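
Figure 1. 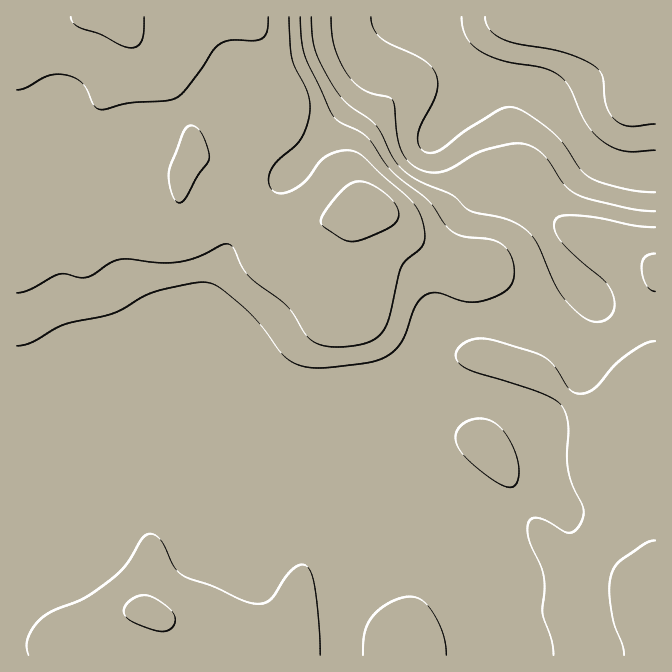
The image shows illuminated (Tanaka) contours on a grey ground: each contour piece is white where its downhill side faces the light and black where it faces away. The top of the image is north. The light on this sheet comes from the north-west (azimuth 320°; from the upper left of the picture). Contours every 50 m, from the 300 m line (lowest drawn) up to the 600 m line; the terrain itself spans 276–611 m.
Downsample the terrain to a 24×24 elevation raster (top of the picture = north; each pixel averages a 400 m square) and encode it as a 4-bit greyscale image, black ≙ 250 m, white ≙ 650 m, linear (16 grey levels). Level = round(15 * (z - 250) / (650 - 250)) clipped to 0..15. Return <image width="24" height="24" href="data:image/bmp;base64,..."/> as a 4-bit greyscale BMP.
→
<image width="24" height="24" href="data:image/bmp;base64,Qk2WAQAAAAAAAHYAAAAoAAAAGAAAABgAAAABAAQAAAAAACABAAATCwAAEwsAABAAAAAAAAAAAAAAABEREQAiIiIAMzMzAERERABVVVUAZmZmAHd3dwCIiIgAmZmZAKqqqgC7u7sAzMzMAN3d3QDu7u4A////AIiImZmZl3iYdneJmniJmpmIh3iIZneJmnd4mYh3h3d3ZneJqnd3iHd3d3d3ZneImnd3d3d3d3d3ZniImXd3d3d3d3d3d3d4iXd3d3d3d3d3d4d4iXd3d3d3d3d3eId4iHd3d3d3d3d3eHd4iHd3d3d3d3d3d3eIiHd3d3d3d3d3d4h3iHd3d3d3iZh3eId3eIh3d3d4mrqHd3dmZ5mYh3eJqrqYiHdlZ6qpmZiaq7qYiIZWZ6qqqqqqu7upiHZmd6qqq7qqu8y4ZlVlVKqqu7upmruWVVVDIqqqu7u6malTRFQyEaqqq7u7qYYyIzMiM6q7u7u7qGUyEiITRLu8zLu7p0MyEREjRMzN3cu7lTMiEiM0RN3d3czLhDIRE0VVRA=="/>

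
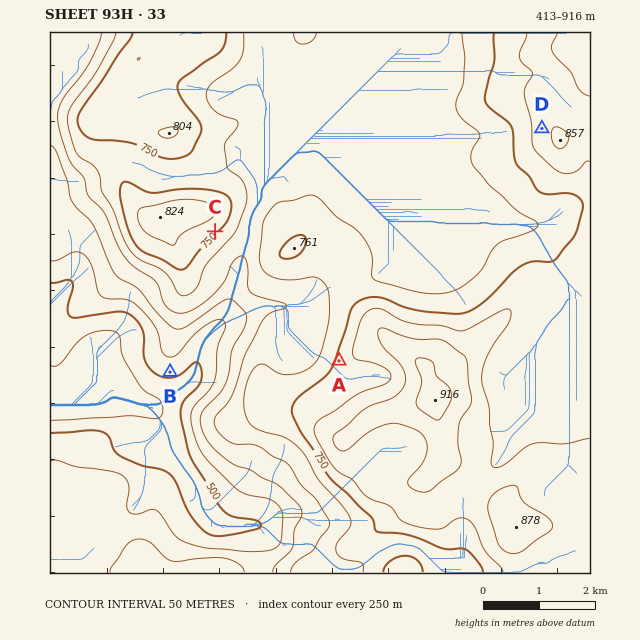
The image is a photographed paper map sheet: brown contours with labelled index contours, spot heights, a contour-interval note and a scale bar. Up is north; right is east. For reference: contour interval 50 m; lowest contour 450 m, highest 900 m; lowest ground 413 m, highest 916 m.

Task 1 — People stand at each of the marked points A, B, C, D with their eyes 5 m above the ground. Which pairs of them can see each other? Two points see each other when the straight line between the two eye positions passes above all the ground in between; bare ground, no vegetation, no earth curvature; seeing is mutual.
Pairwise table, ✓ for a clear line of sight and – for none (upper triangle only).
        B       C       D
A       –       ✓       –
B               –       –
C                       ✓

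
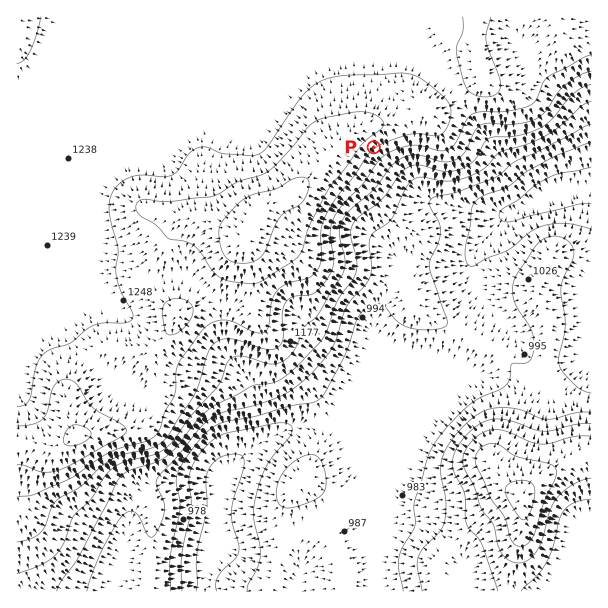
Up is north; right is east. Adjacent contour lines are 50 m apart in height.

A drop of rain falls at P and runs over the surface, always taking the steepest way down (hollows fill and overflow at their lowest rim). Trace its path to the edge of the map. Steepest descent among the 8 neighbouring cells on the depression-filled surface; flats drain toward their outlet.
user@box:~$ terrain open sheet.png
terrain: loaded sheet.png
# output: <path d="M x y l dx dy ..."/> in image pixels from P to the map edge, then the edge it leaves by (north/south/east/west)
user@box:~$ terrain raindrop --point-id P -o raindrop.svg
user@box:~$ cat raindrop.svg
<path d="M374 147l52 53 6 1 2 2 3 0 1 1 5 0 1 2 29 0 1 1 6 0 2 2 4 0 2 1 3 0 1 2 6 0 2 1 12 0 18-9 22 0 17-7 12-9 10 0"/>
exit: east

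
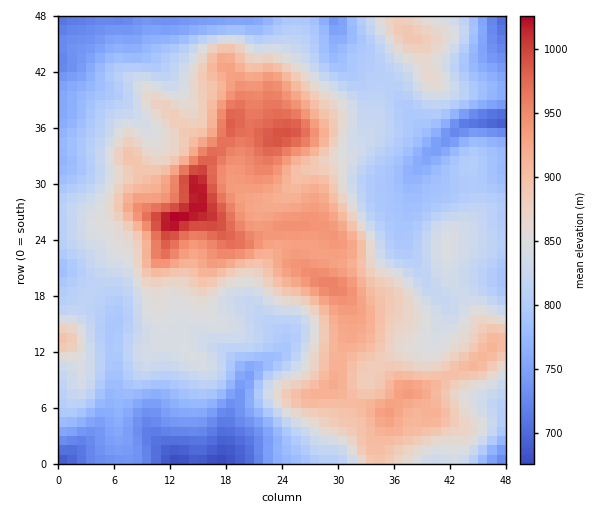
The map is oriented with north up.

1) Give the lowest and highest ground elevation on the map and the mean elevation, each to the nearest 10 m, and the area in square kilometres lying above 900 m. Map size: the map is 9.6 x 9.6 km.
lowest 670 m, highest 1030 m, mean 840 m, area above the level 21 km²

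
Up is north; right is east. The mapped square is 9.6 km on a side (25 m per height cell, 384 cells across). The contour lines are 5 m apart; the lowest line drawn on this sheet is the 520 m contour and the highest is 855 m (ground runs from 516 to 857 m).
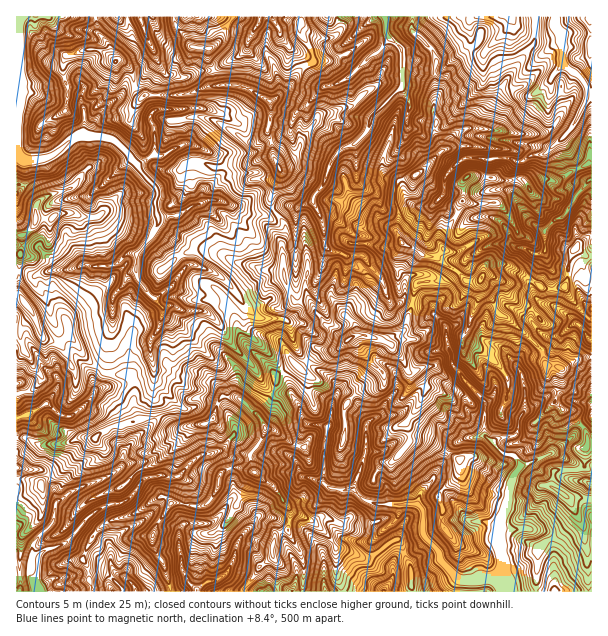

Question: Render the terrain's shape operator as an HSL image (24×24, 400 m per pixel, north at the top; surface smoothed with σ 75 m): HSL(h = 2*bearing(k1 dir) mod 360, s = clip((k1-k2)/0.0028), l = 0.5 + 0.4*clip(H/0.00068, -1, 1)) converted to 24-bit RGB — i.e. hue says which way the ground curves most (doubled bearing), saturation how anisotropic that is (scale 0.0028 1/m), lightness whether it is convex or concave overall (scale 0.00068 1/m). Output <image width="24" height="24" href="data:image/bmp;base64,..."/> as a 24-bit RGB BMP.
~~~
<image width="24" height="24" href="data:image/bmp;base64,Qk32BgAAAAAAADYAAAAoAAAAGAAAABgAAAABABgAAAAAAMAGAAATCwAAEwsAAAAAAAAAAAAAqU55k0ZiYZxIx359cCKHbIBGwvmaMAUkB1Ic6J+pnmZSUbNZOyiSp7yPk2ZlL1Bs3OfLWVOEbk5EhYNdaF51sa2KU09rpKZ/cZVHILN/7bDijFdvgUZ+oM5gBAOWyJWVisaWHXh44MG5XX25UC5/o8Obd4yyjVyzoNqXMBEwu82Yc6WsXlV3tK+aX1x5oauM0ZSIFjHgAEch9tLnMIWy+e3SFgkth75M0JmWE0I+wKd7xZRfZUifsJ5wUKV+NbusuDpzwzfKgsGLcVFhX22Ee35Rkmh0pbSQoZuGFWN1+9DjADgFAJMg6W7M6cf3tqvwL7Ncp1qJR00n1PfeTLrLj5nPmBUvT0AOcBwZ0d6HajRCYKd1SVJvpGltc450iLSaiYWtvWGiLm0aCrwy/rP7AT4FaksZTixF8rbBpzac0vnhJkkTLwsEY1EMzwv62Y29QoBxIohe0b+ulIdrKkVTr6zQkcXGi3dKfHBKhIpkl3eNx6SvHV9X16DUtr55HVc0lX8vsuu2vH08Tg5FAIrn9unVAyAw68G8uZWwL3WBxN/nwMHecSZ9PGQgiW0wzKadi4/WoY3SrKbZ07DNY1GZUIBzxqfJyZvTSbGKT1k0883TZMvbcQCd+/LQBAcv5N28v66SpZVkGigOMgkHFJNF6r27MG5ceNV1FSwHhmIMJUAJqIRdooKPaomgVIlNijSF1nKXhNLBusNleytm4chzBf1WXhdRLW4buppzk258l77NCRdm+vDRBhB57OTLH1eh5KG8GEls8OTQI11Pkp5yYHJ/dGyGZm+Rh8SyurZykEZZeEN2yLGTI2BkrnmmQY3Mtrp2hLiAdBCqdAAS5fezNwhhzdN7Kzlgmr+VXzh8o8SObYuhipqFW0+Gd5mJfKeImYhOj0FjXWCmhY68nUt4k15cYpxomz1Gf9WUr++rPAA9ftfRphZOR86kxtbdm4HWto55iKy3i6aJYmN3mYh9MIiEqoedhmpog6BdZW+ldoayWkqsjE6m3LHfoazVtbnbyoetCxpn/tefTzNhi1R7c92XLGgnpGwgn8mbZliIoYWDXJOPnXOxja/RUR4vlYZOjI1fcIRkgGpGbD84X7aflrh4cYZWNjVe0rKIWgpSUOQwOE+zmNCjT6mgqkBzndg1wrWAd4+XhneXyI2mLNZnMAMSIZt5u63Ge5aecFhqh2NqgraYQXKnesV5u7CjYxlPwqVuPEOGtXKVxcuec7agZkekkYHQz6+StrpycYNNWGQqX2gZiTIbjoPco23XZos8kltYhpqnfHymVrCuK7aizapdXiEot3RAiH9QYa+aQLeR69fknbTUVobCkhpgvK6NvqSAnJttimybsqS8tpFoBy0kxJCmo5q6hZiaeHRpfY9eVp61Iym33UNaLyyppNGRtd/am3/ImVS1m943QhYHALRHKlnS4MXIzF6dlYW4hpm3oI6xuMGvKDFkOWgeuqVfqXqwimWEgadqSbdrWQ9om7RYaGysteSgf5hfZjm0rGRCgGo0kvJxOQMKADMa9enEZrPJ0ZTMp5xELo956NXXLRlU0n+IIXYmbnUlhJJYsYpcpqxABCkv1s+eQER/0HxbvXpSAjEv9NrKSoatmyNq1/TrvoTgAjIdH2A5bStv8drogazcRYAhVw5t1uHxoZS7d3+mm3eozHW9xuDSJ198a+mFQCpthdSw8cno8yfvAMZShW38P4n/532oy23O2VSypyhQHU8VHmEYwmMqLQYZCdUSNlgLdkkdfGdOVYCGotuPr2KNtmp7BywJEzhC6NaEMaaa9bvSgjD9Yq0As6kHPE0UGDcbxJmFOUbT9dbrHYqXjyxy2PPlAiZd8djzf5PMg6etRkxp5NedKVxY1JvI07TYBS4t+vHRCwUur9p2s1abm3O9oKTNk4u+x3HFLqVXNGJXhFE33gWLg7FgY7VRxmPqK6P/5SSugn85P5Oy0/jpVlyxKIdcwYLT873iADYPPBJa8ezaPG1gkmFnmHljam1LmmNsalKmXzFlmcqCmSN2p7OMe8WKS4t9UC8kW3Qka+nbh6TUbUsywW2FojpfCzYLKptL7rDhHCxEzdqTlGqNU09opISBpn2hU4p8fEhZOV+dxN3jyqjkm8zTs8TYLBNCqVSO2ejvpctzG05LuMiXcztesL+NsFbMHr3cplcXTRkywea4c1B3VnxudXaMpYF4XVZ9r4mJSoNySVIlcFYbt9dzsn5LIg9Bm+CSVYFTy5iaNoimVCay05/QYquj0Ze0PNGWLhBJ2fXWdFtIaVlxo49wU1ZosamFVkpsmKl9"/>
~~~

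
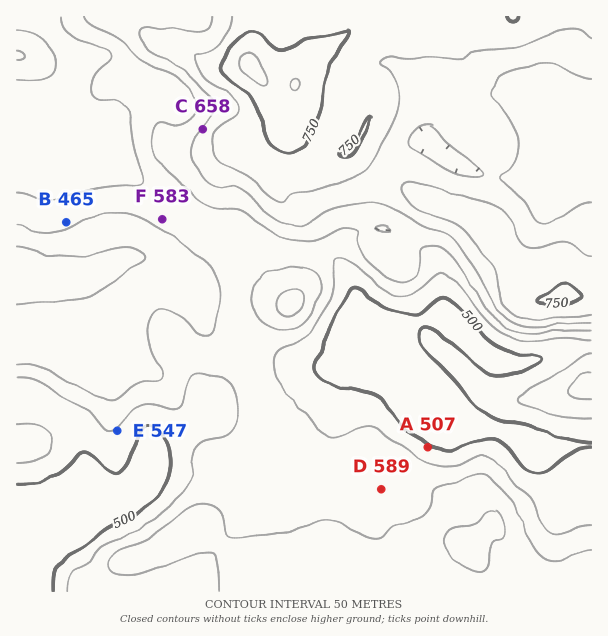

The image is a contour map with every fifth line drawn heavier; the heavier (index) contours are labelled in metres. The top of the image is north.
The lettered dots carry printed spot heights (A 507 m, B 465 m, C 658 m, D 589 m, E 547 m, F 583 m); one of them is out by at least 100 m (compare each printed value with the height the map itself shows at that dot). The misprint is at B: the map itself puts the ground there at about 590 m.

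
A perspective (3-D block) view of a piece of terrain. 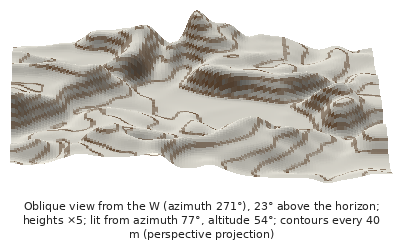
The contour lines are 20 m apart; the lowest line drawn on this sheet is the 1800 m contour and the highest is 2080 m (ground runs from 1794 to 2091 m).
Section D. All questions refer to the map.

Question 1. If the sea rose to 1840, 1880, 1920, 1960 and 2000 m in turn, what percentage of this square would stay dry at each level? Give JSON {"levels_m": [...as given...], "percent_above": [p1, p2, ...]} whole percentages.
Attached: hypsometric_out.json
{"levels_m": [1840, 1880, 1920, 1960, 2000], "percent_above": [86, 63, 38, 21, 9]}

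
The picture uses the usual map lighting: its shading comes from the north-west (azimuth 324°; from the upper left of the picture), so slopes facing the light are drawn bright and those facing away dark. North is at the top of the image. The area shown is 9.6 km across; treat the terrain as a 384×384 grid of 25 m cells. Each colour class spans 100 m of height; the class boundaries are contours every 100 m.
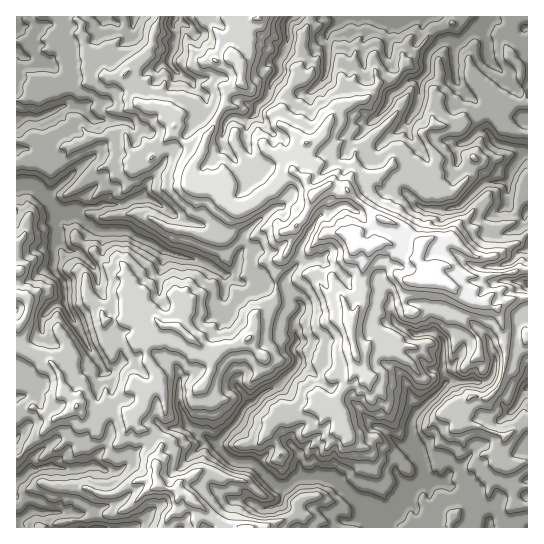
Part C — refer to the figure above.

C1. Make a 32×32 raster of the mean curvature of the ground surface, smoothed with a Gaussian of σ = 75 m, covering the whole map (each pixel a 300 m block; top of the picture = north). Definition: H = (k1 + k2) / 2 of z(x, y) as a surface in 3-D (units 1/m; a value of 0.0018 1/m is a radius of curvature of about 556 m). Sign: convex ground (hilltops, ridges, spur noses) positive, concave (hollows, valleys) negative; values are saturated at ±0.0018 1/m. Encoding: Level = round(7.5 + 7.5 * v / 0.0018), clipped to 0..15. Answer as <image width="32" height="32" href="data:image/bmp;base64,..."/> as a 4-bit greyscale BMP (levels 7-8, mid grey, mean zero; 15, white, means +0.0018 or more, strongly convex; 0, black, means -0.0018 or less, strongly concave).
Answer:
<image width="32" height="32" href="data:image/bmp;base64,Qk12AgAAAAAAAHYAAAAoAAAAIAAAACAAAAABAAQAAAAAAAACAAATCwAAEwsAABAAAAAAAAAAAAAAABEREQAiIiIAMzMzAERERABVVVUAZmZmAHd3dwCIiIgAmZmZAKqqqgC7u7sAzMzMAN3d3QDu7u4A////AEq6iJJeSd39yrdXZqqbk5WURFZ/As9RAw+atHdZiXd7r/78yPziS/sFpieYRmV4eBMAICbjf+lwwjJJo8SFiLjmioiTyjYwFPKJmbhziGqojDeWt3zDDP5TeezDRYpF5EjGl3xWBaBtp5b0ChyrqF+4b4mLbwzKCuqssL4w/nk2Zbp2a5wul2AoxYfKGQnt0XW2gWqbCKGsA2p8xj8zAPd7qXVGk3i1X/CmjkbXCPbHxG0OW3etnOaAdZqMrwuR2vHyTGebtVTHgKjHcwAqY9iwcKt5w7dVypNZunH6hIqy/HPznFfqZ2eSWqpyc13bzZU18qpZqXNmaNsrN//JmHD3HwrqlSAXieFSmiRZqDYrxSTn1wFZqDSEwJ3qfFrI4+gvMAB/2okZ/w/6SMq/VVfJQ2/v8jV9sExggfxjBbNnpGlhMAWZt5xC9V1FBrUfHhJJuJlK+Jlnpa/0ZYubcR3M0WmedLeHhXyDaIqnkstHVpxUiNNsVVyYdjo8lbP5cruZutQ7a21LPLtl0z1XAJwRa0MjboPABfdOgw8Ly8iWqzE2ntuHe1DHac2T07ZJinrKmWhnc5vyigWX0lTRmniYV5vKNTlHtw/gxcmw4OYrJ3iYXOC8zcYLkrbT8dPQyYmYmJHyoIenO4KItcsihNdXerST8zuavxT2RURWv1SX"/>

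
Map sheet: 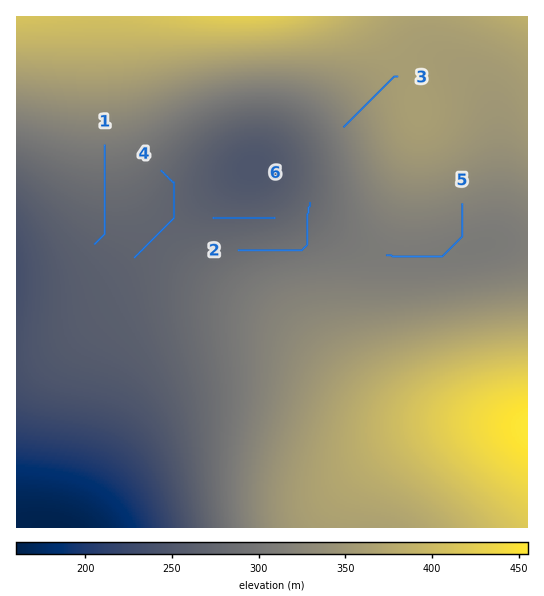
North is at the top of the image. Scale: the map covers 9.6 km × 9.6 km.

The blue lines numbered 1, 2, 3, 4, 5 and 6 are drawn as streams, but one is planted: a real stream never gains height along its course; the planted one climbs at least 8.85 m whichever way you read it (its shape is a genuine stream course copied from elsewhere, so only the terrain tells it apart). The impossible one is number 2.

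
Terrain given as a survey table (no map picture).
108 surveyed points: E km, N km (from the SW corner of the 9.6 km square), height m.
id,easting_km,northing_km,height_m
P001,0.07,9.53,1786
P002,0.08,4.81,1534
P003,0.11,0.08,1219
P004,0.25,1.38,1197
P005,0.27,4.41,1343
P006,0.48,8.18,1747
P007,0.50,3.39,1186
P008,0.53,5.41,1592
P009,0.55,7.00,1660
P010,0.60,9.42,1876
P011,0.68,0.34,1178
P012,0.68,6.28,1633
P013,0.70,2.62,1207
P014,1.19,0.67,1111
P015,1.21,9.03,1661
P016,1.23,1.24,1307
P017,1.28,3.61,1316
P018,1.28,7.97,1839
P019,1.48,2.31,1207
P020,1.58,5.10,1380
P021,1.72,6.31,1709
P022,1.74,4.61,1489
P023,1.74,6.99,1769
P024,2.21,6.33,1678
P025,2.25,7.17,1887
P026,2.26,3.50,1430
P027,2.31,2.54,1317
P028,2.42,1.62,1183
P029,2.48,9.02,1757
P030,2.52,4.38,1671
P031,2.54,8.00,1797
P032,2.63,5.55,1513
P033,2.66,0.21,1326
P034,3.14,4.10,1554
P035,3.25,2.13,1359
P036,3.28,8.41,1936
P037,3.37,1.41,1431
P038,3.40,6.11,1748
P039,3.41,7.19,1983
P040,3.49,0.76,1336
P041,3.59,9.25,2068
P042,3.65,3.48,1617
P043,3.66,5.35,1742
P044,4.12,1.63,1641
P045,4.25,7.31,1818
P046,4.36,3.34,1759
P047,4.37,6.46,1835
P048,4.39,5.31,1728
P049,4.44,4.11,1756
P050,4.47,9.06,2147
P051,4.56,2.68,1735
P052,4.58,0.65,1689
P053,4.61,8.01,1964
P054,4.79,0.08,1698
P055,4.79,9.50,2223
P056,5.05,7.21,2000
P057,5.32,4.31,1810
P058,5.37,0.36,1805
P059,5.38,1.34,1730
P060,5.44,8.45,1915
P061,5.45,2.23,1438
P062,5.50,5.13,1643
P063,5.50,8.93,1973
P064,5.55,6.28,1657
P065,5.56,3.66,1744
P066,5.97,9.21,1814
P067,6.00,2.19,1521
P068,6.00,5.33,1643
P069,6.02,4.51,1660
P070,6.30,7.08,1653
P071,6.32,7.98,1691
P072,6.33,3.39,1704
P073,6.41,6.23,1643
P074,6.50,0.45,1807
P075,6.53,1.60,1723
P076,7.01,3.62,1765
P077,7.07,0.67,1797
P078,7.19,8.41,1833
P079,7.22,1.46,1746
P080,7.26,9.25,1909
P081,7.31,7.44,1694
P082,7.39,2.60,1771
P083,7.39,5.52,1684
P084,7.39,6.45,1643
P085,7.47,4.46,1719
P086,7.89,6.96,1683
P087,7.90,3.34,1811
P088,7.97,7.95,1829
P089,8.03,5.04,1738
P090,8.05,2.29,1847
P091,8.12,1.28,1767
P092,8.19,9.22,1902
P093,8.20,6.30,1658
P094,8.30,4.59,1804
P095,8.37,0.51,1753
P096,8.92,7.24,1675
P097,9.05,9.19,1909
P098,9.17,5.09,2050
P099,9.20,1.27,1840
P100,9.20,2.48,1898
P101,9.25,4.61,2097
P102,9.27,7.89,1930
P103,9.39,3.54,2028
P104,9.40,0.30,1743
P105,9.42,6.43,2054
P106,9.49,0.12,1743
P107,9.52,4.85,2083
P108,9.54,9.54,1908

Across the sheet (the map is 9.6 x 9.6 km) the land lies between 1080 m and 2220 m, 1690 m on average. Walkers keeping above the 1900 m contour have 13.1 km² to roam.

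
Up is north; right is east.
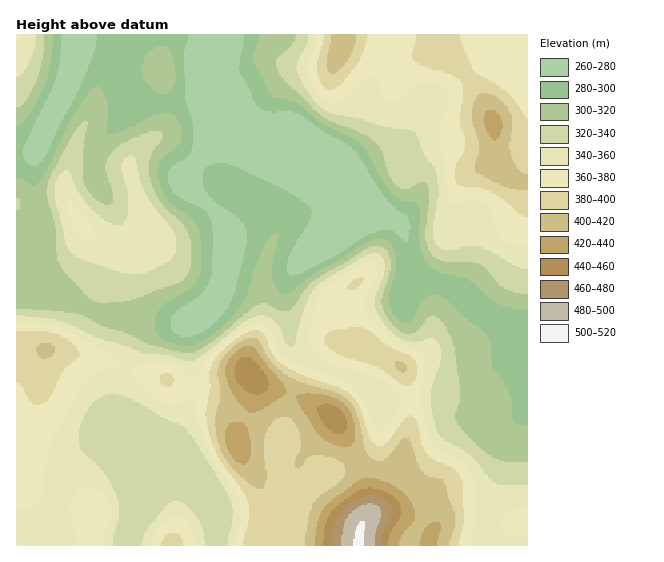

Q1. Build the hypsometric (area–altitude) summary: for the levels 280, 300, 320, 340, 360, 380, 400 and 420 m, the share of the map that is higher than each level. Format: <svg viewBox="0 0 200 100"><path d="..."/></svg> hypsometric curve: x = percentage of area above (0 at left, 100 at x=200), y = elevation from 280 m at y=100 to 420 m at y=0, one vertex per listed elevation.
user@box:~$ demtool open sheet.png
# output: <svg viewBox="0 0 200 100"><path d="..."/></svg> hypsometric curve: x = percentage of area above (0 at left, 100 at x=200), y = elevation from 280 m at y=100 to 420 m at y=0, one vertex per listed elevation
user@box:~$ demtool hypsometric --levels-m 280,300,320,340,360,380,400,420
<svg viewBox="0 0 200 100"><path d="M177 100l-25-14-25-15-30-14-31-14-26-14-19-15-12-14"/></svg>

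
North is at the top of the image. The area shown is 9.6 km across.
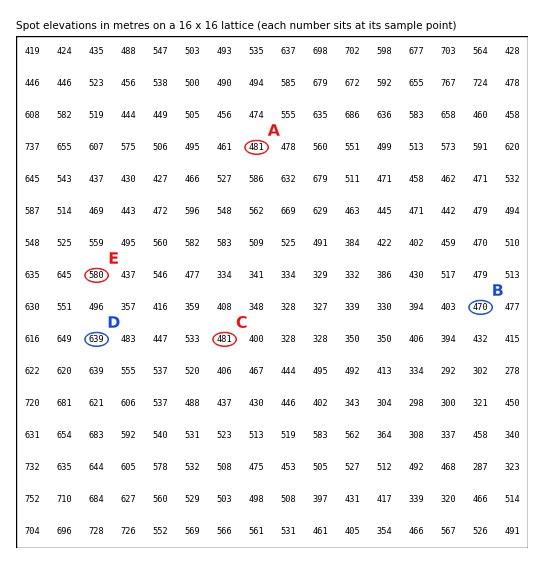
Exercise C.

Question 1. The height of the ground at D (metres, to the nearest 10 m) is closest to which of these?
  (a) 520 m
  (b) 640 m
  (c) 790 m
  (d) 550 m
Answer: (b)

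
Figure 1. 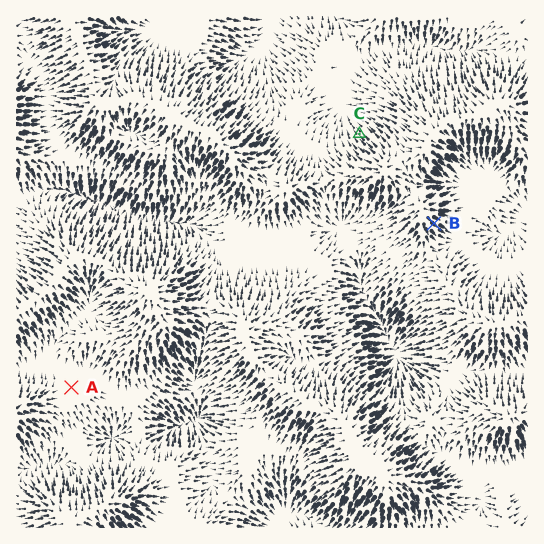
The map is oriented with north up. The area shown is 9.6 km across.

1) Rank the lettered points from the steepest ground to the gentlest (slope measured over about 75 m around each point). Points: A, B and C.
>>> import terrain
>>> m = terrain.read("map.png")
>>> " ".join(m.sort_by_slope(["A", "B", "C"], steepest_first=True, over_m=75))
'B C A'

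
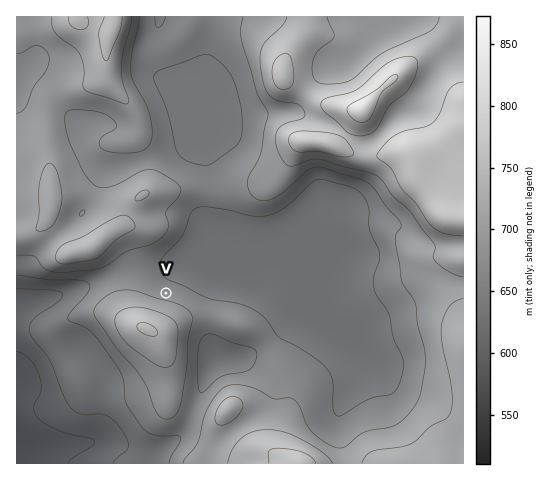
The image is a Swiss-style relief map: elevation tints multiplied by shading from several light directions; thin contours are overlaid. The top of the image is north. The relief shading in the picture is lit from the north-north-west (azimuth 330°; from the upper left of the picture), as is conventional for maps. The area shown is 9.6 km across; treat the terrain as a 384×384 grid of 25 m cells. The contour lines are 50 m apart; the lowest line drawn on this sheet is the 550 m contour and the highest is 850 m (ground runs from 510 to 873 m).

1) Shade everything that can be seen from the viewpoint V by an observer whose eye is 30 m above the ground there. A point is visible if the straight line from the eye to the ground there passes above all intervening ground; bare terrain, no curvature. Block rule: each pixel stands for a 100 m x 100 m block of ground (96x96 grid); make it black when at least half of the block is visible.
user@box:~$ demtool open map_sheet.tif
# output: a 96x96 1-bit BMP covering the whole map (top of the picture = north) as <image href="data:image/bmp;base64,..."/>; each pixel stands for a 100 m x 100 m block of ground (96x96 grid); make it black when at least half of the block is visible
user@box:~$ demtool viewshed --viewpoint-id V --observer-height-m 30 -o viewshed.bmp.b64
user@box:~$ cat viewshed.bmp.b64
<image width="96" height="96" href="data:image/bmp;base64,Qk2+BAAAAAAAAD4AAAAoAAAAYAAAAGAAAAABAAEAAAAAAIAEAAATCwAAEwsAAAIAAAAAAAAA////AAAAAAAAAAAAAAAA+Af//+AAAAAAAAAA/////+AAAAAAAAAB/////+AAAAAAAAAB/+P//+AAAAAAAAAB/4H//+AAAAAAAAAB/wD//+AAAAAAAAAA/AD//+AAAAAAAAAAeAB///EAAAAAAAAAcAB///8AAAAAAAAAcAA///8AAAAAAAAAcAA///8AAAAAAAAAcAAf//8AAAAAAAAA8AAf//8AAAAAAAAA8AAAH/8AAAAAAAAB8AAAD/8AAAAAAAAB8AAAD/8AAAAAAAAD8AAAD/8AAAAAAAAD8AAAD/8AAAAAAAAH+AAAD/8AAAAAAAAH/AAAH/8AAAAAAAAH/AAAP/8AAAAAAAAH8AAAf/8AAAAAAAAPwAAA//8AAAAAAAAEAAAD//8AAAAAAAAAAAAP//8AAAAAAAAAAAA///8AAAAAAAAAAAD///8AAAAAAAAAAAP///8AAAAAAAYAAB////8AAAAAAB8AAH////8AAAAHwD8AA/////8AAAAf4H+AH/////8AAAB/+f+A//////8AAAB////f//////8AAAD///////////8AAAD///////////8AAAH///////////8AAAH///////////8AAAH///////////8AAAP///////////8B//////////////8A//////////////8Af/////////////8AP/////////////8AH/////////////8AAf////////////8AAH////////////8AAD////////////8AAB////////////8AAA////////////8AAAP///////////8AAAAAf/////////0AAAAAP/////////AAAAAAP////////+AAAAAAf////////+AAAAAf/////////8AAAAA//////////4AAAAAf////4////wAAAAAD////4f///wAAAAAAAB//4P///gAAAAAAAB//8P///AAAAAAAAA//8P///AAAAAAAAA//+P//+AAAAAAAAAA/////+AAAAAAAAAAf////+AAAAAAAAAAf////+AAAAAAAAAAf//4H8AAAAAAAAAAf//gD4AAAAAAAAAAf/+AB4AAAAAAAAAAf+AAAAAAAAAAAAAO/4AAAAAAAAAAAAAP/gAAAAAAAAAAAAAf+AAAgAAAAAAAAAAf+AADgAAAAAAAAAAf+AAHgAAAAAAAAAAf/AAHAAAAAAAAAAAf/wAAAAAAAAAAAAAf/8AAAAAAAAAAAAAf/+AAAAAAAAAAAAAf//AAAAAAAAAAAAAf/8AAAAAAAAAAAAAf/wAAAAAAAAAAAAAf/gAAAAAAAAAAAAA//gAAAAAAAAAAAAA//AAAAAAAAAAAAAA/+AAAAAAAAAAAAAA/+AAAAAAAAAAAAAA/8AAAAAAAAAAAAAA/4AAAAAAAAAAAAAB/wAAAAAAAAAAAAAB/wAAAAAAAAAAAAAB/gAAAAAAAAAAAAAB/AAAAAAAAAAAAAAB/AAAAAAAAAAAAAAB+AAAAAAAAAAAAAAB/AAAAAAAA="/>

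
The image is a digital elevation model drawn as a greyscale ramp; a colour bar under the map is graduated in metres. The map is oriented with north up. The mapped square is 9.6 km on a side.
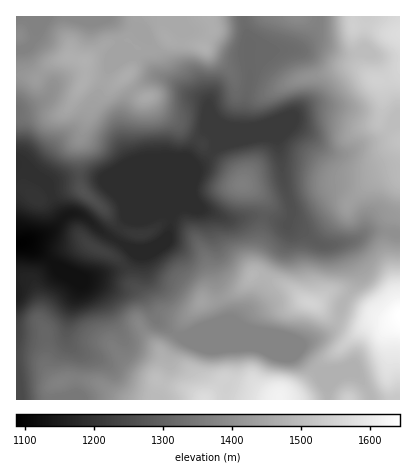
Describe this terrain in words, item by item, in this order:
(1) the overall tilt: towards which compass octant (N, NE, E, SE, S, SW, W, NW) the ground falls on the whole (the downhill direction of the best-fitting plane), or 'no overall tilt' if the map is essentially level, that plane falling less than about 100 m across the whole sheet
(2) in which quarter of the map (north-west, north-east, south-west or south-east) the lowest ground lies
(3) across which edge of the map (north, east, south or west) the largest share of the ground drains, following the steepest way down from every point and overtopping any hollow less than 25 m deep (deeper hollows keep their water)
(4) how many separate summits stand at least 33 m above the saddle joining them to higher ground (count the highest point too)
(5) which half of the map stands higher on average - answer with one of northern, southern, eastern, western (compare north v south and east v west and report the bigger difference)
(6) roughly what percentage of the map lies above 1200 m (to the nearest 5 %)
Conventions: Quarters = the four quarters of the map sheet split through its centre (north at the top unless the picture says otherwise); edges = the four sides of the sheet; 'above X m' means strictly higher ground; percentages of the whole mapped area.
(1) On the whole the ground falls towards the west.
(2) The lowest point lies in the south-west quarter of the map.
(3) The largest share of the runoff leaves by the western edge.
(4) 7 summits rise at least 33 m above their surroundings.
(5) Taken as a whole, the eastern half is higher than the western.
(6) Roughly 90 % of the ground is higher than 1200 m.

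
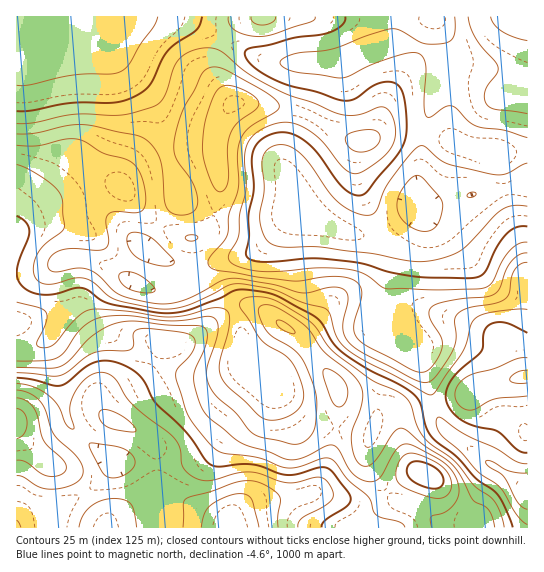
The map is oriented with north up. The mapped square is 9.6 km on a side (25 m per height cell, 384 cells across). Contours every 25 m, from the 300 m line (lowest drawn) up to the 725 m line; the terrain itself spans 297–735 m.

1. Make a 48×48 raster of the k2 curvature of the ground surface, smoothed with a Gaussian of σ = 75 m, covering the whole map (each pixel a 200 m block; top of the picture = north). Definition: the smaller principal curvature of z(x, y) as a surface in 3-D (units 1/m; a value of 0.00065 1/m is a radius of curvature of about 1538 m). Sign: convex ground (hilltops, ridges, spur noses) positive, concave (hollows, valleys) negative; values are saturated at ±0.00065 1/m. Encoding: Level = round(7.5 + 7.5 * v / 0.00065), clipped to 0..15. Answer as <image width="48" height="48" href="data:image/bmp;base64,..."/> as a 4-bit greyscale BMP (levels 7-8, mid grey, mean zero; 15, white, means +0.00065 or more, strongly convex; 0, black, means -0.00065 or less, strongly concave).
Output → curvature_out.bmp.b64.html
<image width="48" height="48" href="data:image/bmp;base64,Qk32BAAAAAAAAHYAAAAoAAAAMAAAADAAAAABAAQAAAAAAIAEAAATCwAAEwsAABAAAAAAAAAAAAAAABEREQAiIiIAMzMzAERERABVVVUAZmZmAHd3dwCIiIgAmZmZAKqqqgC7u7sAzMzMAN3d3QDu7u4A////AIdlZ4iIh2dmaIiIh2VDIjVneJdlVVeIQoZlZomYdmdmaJmYd2ZndlVmZlM0VUiYQVRERFeIZnd2ZoiYd3Z4mHdmZCI1ZTeoMURWVDRnZ4h3ZWiJmHZoqXZURDV4hTaFEUaJh1VWd4h3ZEaJqGVoqnUzRWm7pkQwAkeZmHZWZVZmZUVoh1RXiGQ0Vpu8piAAJVaImGRFVWZ3dlVWZUQ0VlQ0V4iIUQAUenZndTNFZniIh1VVVVVDRVVERmVCAANmi4ZVUzV3d4iIhlZlVmZlVVZUVVQgAEd2iZhlM2iYh3d3ZWh3ZmdmZWZVVlUwBHdmeLp0NYiIh2VmZniHZmZmZndVZ3cwOIZVZrlkNoh3ZlVndmeHZmZVaIhVeJggWpdlRKhkN5h3ZmeIdmd2ZmVVaJhVeZYBe6hmdpdkR5mYd3h2ZmZmZmVGeJhmeHMDiqhniHZkR5mYdnZVVVVmZmRXiJhmdjIkeId3ihJERniHZVVmZVRWZURmd3dlQyM0ZmVVeBEkVVVUNGeJmGRFVEVmZVQzM0VURWVURVVDV3ZUV4mZmHU0RXd3ZDIzRVZlRWd2VohjNph3eIh3d4UyWJiZdDRFZmZnZXmpd4h1M2iIiHZVZ4UjaZiGNFZFd3d3dniZh4h2ZURFZSETV3Q1eZhCNndVZ3d3d3d2VnZmeHUxAAAAA1WIipQjaJhlZ3d3d3ZDNFRFeqhRACRUETeYd0I2iZh1Z3d3ZmQjZ1QjV3UiRniHZCNVMjRniJh2Z3dmVUQ2q2UyIiE2d3dlZTEAE1Z3d3dmZlVmZlVFm3ZUIiRmZmRFVUIRNFVmZURERWZnd2ZUZ4dmZniHVEV5mIdkRVVVRERFZ3d3d3dlVoh2d4mFRWZ4iJmWVWZlVVVWd3dmd3d3Zoh3d3dUV2Znd3d2VWd3ZlVmZmZnd3d3d3d3d3ZVd2VVVVZlRWd3ZlZmZmZnd2d4iHd3iHZniHZVVmd3RGd3ZWd3ZWZ3dmZmd3iIh2Z4mHZVV4iYRGd2VniHZVZ3ZlRERIiHdmZ4mHZVZ4mXRFdlVoh3ZVVndlVUQ4h3Z3d4iHZVZ4iHRFZlV4d3dkRndneIdYdneHd4h3VWd4d1NFVVZ4h3h0NXh3iZhnd3iId3d3VXiHdkRFVWd4mZmFNYmHeJhnd4iId3d3ZniHdkRVVmd4iZqWNYmHeId3d4iId3d3ZniHdlZlVnd3eIiGRHh3Z4d2Zmd4d3d3Znh3d3d2Vnd2Znd3RGd2Zmd2ZmZmZmd3Z3d4iZh2Z4h2Vnd3VWd3ZWZmZlVVVVZmZ3d4mZh2Z3dlZ4iHZWd3ZmZmZmZmZmZmZ3dniIhlVVVWZ4h3dmd3d3d3d3d3d3ZmeId3d2QzNFVmZmd3d3d3d3d3d3d3d3dleJiHdTEjRVZmZmZnd3d4h3d3d3d3d3dlZ5mHUxEzRFVWZmZmZmd3d3d3d3d3d3d2VmdlMjVVVVVVVmZmZmd3dmZnd3d3d3d3ZlVVVXmYdnh3Znd2d4d2Zmd3d3d3eHd3d2Z3d4qod4iHd3dniZl2Vndw=="/>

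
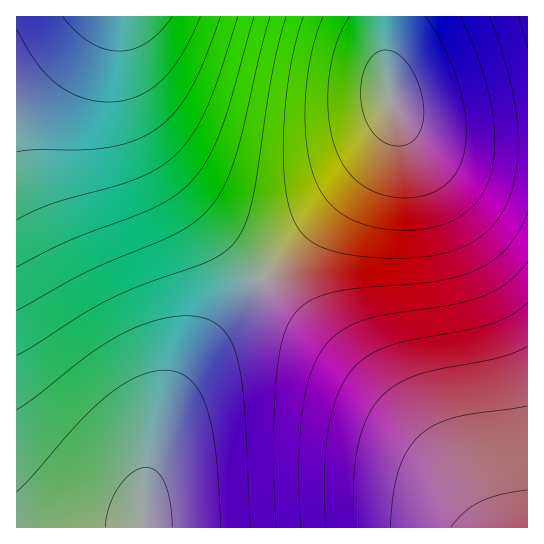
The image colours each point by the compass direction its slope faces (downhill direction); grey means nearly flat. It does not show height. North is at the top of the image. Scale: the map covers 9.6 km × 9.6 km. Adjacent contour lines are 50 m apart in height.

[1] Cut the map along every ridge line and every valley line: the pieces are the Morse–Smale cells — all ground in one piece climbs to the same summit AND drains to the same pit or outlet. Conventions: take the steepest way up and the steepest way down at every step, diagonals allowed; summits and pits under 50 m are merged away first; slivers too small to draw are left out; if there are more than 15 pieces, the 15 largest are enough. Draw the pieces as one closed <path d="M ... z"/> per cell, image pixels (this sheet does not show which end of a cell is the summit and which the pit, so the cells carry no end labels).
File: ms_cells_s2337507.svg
<path d="M121 16l-105 1 1 511 124-1 2-24 6-37 20-63 14-26 18-28 63-71-57-56-22-24-21-28-20-33-11-26-9-34z"/><path d="M527 16l-405 0 1 51 4 23 10 32 27 48 43 52 51 51 7 4 66-67 40-45 13-20 7-15 2-13 0-12 4 9 9 9 24 12 39 6 58 0z"/><path d="M393 105l0 12-2 13-7 15-13 20-40 45-67 68 78 74 74 77 40 49 31 50 40 0 1-386-59-1-39-6-24-12-9-9z"/><path d="M265 279l-28 27-36 43-18 28-14 26-20 63-6 37-2 24 345 1 1-2-24-39-47-58-74-77z"/>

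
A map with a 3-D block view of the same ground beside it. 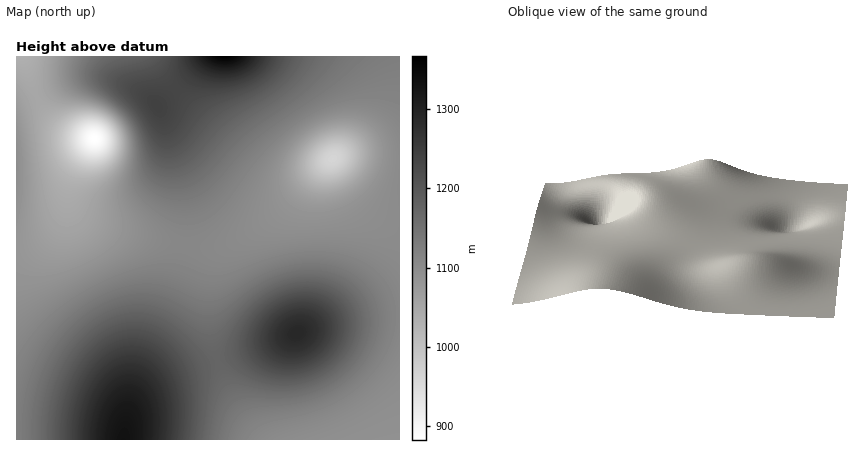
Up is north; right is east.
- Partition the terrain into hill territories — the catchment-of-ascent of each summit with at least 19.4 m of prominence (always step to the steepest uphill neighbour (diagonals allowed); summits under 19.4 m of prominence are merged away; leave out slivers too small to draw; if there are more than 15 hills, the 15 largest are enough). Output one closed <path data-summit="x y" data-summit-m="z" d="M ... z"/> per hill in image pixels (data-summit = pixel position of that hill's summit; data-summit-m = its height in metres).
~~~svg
<path data-summit="224 56" data-summit-m="1366" d="M400 56l-384 0 0 192 10 0 12-5 17-15 10-18 3-22 4-13-3 15 1 10 5 10 11 8 36 14 72 15 14 1 18-3 32-17 22-15 28-33 24-21 36 48 16 9 16 2z"/><path data-summit="124 440" data-summit-m="1331" d="M70 180l-5 30-10 18-17 15-22 7 0 190 248 0-19-24-12-18-12-26-10-38-2-16 2-48 5-14 16-12-14 3-24 0-48-9-44-12-16-8-11-8-6-16z"/><path data-summit="296 334" data-summit-m="1290" d="M332 159l-24 21-28 33-22 15-34 20-8 8-5 14-2 48 7 38 17 42 18 26 15 16 134 0 0-222-16-2-16-9z"/>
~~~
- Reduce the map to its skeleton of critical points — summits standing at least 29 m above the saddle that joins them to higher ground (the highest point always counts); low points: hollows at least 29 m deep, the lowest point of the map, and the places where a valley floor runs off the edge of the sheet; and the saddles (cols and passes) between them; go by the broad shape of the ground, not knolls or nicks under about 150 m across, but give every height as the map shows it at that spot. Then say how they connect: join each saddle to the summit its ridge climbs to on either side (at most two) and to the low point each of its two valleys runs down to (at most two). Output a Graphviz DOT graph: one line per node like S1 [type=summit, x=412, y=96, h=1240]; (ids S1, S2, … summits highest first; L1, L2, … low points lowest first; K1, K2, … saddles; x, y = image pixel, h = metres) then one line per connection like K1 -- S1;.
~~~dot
graph terrain {
  S1 [type=summit, x=224, y=56, h=1366];
  S2 [type=summit, x=124, y=438, h=1331];
  S3 [type=summit, x=298, y=334, h=1290];
  L1 [type=low, x=94, y=138, h=883];
  L2 [type=low, x=332, y=158, h=962];
  K1 [type=saddle, x=218, y=360, h=1175];
  K2 [type=saddle, x=184, y=246, h=1111];
  K1 -- S2;
  K1 -- S3;
  K1 -- L1;
  K1 -- L2;
  K2 -- S1;
  K2 -- S2;
  K2 -- L1;
  K2 -- L2;
}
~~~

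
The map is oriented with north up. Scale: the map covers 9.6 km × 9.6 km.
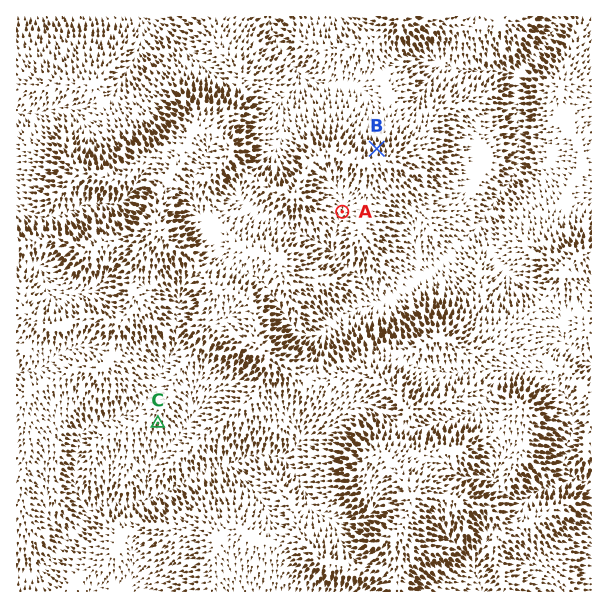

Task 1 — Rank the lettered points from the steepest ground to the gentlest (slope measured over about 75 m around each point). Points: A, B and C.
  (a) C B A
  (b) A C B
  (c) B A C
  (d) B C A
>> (d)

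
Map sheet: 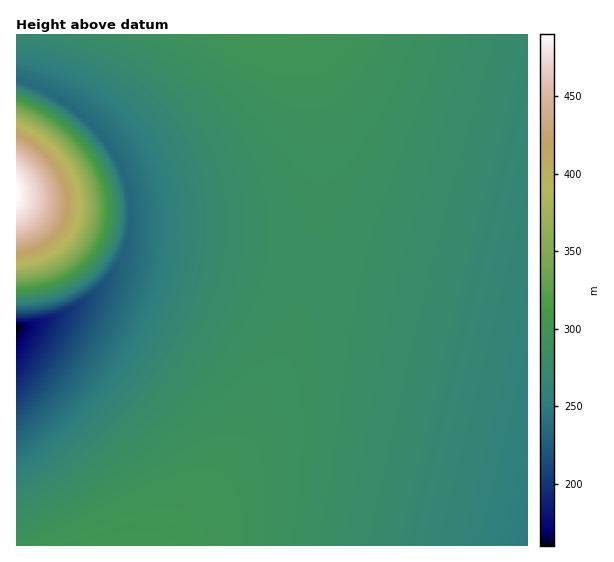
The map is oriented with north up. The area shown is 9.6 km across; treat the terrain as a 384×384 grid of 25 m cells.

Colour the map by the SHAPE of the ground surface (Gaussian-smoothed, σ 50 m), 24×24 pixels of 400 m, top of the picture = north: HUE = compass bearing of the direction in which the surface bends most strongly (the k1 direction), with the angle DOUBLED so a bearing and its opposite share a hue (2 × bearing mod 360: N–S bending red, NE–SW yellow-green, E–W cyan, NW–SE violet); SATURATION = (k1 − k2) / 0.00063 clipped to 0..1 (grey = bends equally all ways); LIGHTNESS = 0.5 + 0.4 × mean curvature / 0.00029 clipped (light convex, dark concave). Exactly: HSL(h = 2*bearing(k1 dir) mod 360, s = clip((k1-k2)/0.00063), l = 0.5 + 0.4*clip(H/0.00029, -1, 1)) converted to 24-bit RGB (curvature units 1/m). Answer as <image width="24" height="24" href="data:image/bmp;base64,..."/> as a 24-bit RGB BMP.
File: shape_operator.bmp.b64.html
<image width="24" height="24" href="data:image/bmp;base64,Qk32BgAAAAAAADYAAAAoAAAAGAAAABgAAAABABgAAAAAAMAGAAATCwAAEwsAAAAAAAAAAAAAhn6EhX6DhX6ChH+ChH+Bg3+Bg3+Bgn+Agn+AgX+AgX+AgX+AgH+AgH+AgH+AgH+AgH+AgH+AgH+AgH+AgH+AgH+AgH+AgH9/hn6Ehn6DhX6ChX6ChH+BhH+Bg3+Bg3+Agn+Agn+AgX+AgX+AgH+AgH+AgH+AgH+AgH+AgH+AgH+AgH+AgH9/gH9/gH9/gH9/hn2Dhn6Dhn6ChX6BhX6BhH+BhH+Ag3+Agn+Agn+AgX+AgX+AgX+AgH+AgH+AgH+AgH9/gH9/gH9/gH9/gH9/gH9/gH9/gH9/hn2Chn2Chn6Bhn6BhX6BhX6AhH+Ag3+Ag3+Agn+Agn+AgX+AgX9/gX9/gH9/gH9/gH9/gH9/gH9/gH9/gH9/gH9/gH9/gH9/hn2Bhn2Bhn2Bhn6AhX6AhX6AhH6AhH+Ag39/g39/gn9/gn9/gX9/gX9/gH9/gH9/gH9/gH9/gH9/gH9/gH9/gH9/gH9/gH9/hXyAhn2Ahn1/hn1/hn5/hX5/hX5/hH5/hH9/g39/gn9/gn9/gX9/gX9/gX9/gH9/gH9/gH9/gH9/gH9/gH9/gH9/gIB/gIB/hXx+hXx+hn1+hn1+hn1+hX5+hX5+hH5+hH9/g39/g39/gn9/gn9/gX9/gX9/gH9/gH9/gH9/gIB/gIB/gIB/gIB/gIB/gIB/hHt8hXx8hXx8hn19hn19hX5+hX5+hX9+hH9+g39/g39/gn9/gn9/gYB/gYB/gYB/gIB/gIB/gIB/gIB/gIB/gIB/gIB/gIB/gnx7hH17hX18hX58hX59hX99hX9+hX9+hH9+hIB+g4B/g4B/goB/gYB/gYB/gYB/gIB/gIB/gIB/gIB/gIB/gIB/gIB/gIB/gX15g357hH57hX98hX98hX99hYB9hYB+hIB+hIB+g4B/g4B/goB/goB/gYB/gYB/gYB/gIB/gIB/gIB/gIB/gIB/gIB/gIB/HzMAEzMAVX9GhIB7hYB8hYB9hYF9hYF+hIF+hIF+g4B+g4B/goB/goB/gYB/gYB/gYB/gIB/gIB/gIB/gIB/gIB/gIB/gIB/nKSlg6WFAWEDBkwXhIN6hYF8hYF9hYF9hIF+hIF+g4F+g4F/goF/goB/gYB/gYB/gYB/gIB/gIB/gIB/gIB/gIB/gIB/gIB/m6WmnaannqeoMKJtCFI8hIN8hYJ9hIJ9hIJ+hIJ+g4F+g4F/goF/goF/gYB/gYB/gYB/gIB/gIB/gIB/gIB/gIB/gIB/gIB/m6annKeonaeonqipBGVtVXuChIN8hIN9hIN9hIJ+g4J+g4J+goF/goF/goF/gYB/gYB/gIB/gIB/gIB/gIB/gIB/gIB/gIB/mqeom6ionaipnqipcJOqCitThIR8hIR9hIR9hIN+g4N+g4J+goJ/goF/goF/gYF/gYB/gYB/gIB/gIB/gIB/gIB/gIB/gIB/maipm6ipnKipnaiqlZ+pAwZDgoR8g4R9g4R9g4R+g4N+g4N+goJ/goJ/goF/gYF/gYF/gYB/gIB/gIB/gIB/gIB/gIB/gIB/maiqmqiqm6iqnKiqgH6pGwVIgYR8goR8goR9goN+g4N+goN+goJ/goJ/goF/gYF/gYF/gYB/gIB/gIB/gIB/gIB/gIB/gIB/maiqmqiqm6iqnKiqXxCDYzx6f4R8gIR8gYR9goN9goN+goN+goJ/goJ/gYJ/gYF/gYF/gYF/gIB/gIB/gIB/gIB/gIB/gIB/mairmqiqm6iqloWnMwAwfIN6foR8f4N8gIN9gYN9gYN+gYN+gYJ/gYJ/gYF/gYF/gYF/gIF/gIB/gIB/gIB/gIB/gIB/gIB/maermqeqk4unMwAdgFdzfIN7fYN8foN9f4N9gIN+gIN+gYJ+gYJ/gYJ/gYF/gYF/gIF/gIB/gIB/gIB/gIB/gIB/gIB/gIB/maaqoz9HMwALfkxde4N8fIN8fIN8foN9foN9f4N+gIN+gIJ+gIJ/gIJ/gIF/gIF/gIF/gIB/gIB/gIB/gIB/gIB/gIB/gIB/Mw8AOwgDgoBye4N+e4N+fIN9fIN9fYN9foN9f4N+f4J+gIJ+gIJ/gIF/gIF/gIF/gIF/gIB/gIB/gIB/gIB/gIB/gIB/gIB/doJ4e4OBe4OBe4OAfIN/fIN/fYN+fYN+fYN+foN+f4J+f4J+f4J/gIF/gIF/gIF/gIF/gIB/gIB/gIB/gIB/gIB/gIB/gIB/e4OEe4ODfIOCfIOBfIOAfYOAfYN/fYN/foN+foJ+foJ+f4J+f4F/f4F/gIF/gIF/gIB/gIB/gIB/gIB/gIB/gIB/gIB/gIB/"/>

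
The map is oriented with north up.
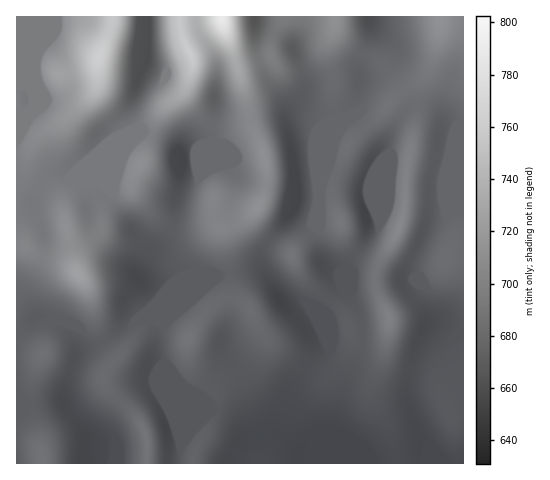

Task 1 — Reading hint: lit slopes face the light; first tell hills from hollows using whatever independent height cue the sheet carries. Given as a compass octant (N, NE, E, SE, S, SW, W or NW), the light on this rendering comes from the W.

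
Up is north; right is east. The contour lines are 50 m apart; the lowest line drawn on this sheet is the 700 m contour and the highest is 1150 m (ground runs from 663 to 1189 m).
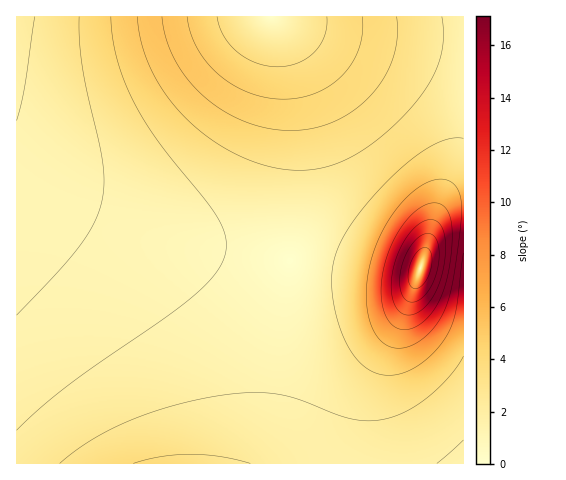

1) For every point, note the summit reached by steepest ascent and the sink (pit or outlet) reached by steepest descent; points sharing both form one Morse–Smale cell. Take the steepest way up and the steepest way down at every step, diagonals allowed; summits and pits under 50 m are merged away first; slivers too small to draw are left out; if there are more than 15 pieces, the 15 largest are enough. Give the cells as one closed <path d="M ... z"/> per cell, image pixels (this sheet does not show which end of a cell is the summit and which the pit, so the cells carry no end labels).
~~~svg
<path d="M17 176l-1 287 242 1 5-12 7-35 20-155-84-14-65-16-72-28z"/><path d="M271 16l-254 0-1 159 53 29 72 28 65 16 84 13 7-68 0-64-9-70-7-25z"/><path d="M463 16l-191 1 6 11 8 21 10 64 1 80-6 68 102 16 19 0 6-4 13-42 7-13 15-11 11-1z"/><path d="M463 206l-10 1-15 11-7 13-11 40-8 6-19 0-79-14-24-1-20 155-11 47 205-1z"/>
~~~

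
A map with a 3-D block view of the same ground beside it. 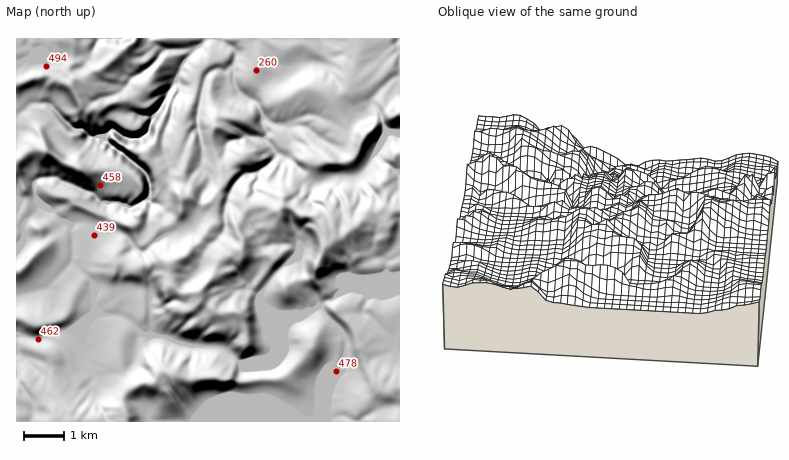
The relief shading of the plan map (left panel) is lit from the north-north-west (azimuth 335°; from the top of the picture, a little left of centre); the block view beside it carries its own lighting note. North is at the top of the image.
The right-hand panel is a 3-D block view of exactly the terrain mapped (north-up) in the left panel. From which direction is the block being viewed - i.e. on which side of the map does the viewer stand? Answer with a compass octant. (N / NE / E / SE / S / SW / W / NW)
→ S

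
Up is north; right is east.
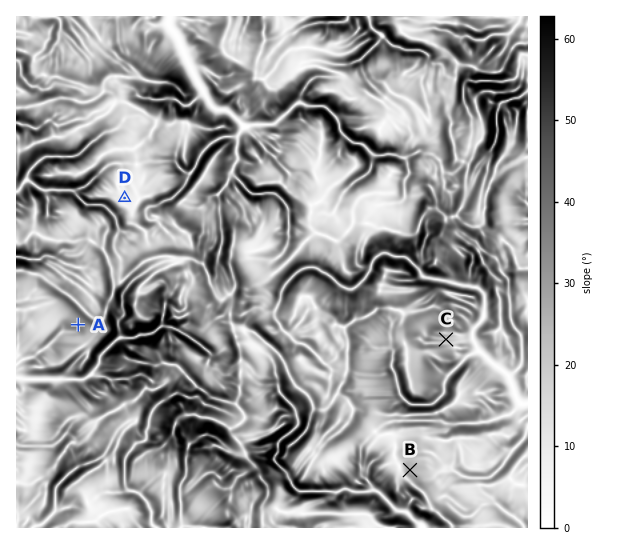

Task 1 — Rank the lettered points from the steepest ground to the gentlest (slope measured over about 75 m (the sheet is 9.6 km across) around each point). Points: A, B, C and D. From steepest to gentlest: A B C D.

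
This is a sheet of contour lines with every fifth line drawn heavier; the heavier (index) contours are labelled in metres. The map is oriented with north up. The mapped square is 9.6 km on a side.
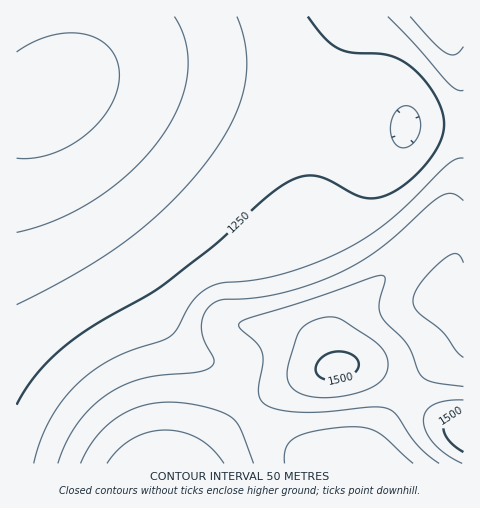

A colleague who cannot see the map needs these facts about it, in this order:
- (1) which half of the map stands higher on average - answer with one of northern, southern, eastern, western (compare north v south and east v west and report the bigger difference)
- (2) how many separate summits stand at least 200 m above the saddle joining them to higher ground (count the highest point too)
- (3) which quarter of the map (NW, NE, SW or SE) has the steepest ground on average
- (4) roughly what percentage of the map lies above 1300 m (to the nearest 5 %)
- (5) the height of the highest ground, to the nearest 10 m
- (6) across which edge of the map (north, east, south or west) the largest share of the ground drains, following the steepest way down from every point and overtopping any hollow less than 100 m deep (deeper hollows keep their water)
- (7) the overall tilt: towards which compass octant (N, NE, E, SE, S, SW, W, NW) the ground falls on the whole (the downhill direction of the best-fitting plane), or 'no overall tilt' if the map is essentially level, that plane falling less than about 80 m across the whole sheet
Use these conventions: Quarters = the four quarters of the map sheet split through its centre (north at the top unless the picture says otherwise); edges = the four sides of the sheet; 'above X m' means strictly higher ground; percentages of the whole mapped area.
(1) The southern half stands higher on average than the northern half.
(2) There is 1 summit with 200 m or more of prominence.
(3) Slopes are steepest in the south-east quarter.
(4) Roughly 40 % of the ground is higher than 1300 m.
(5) About 1540 m is the highest elevation on the sheet.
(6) Drainage is mainly to the west: more ground falls towards that edge than towards any other.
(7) The general tilt is down to the north-west (the land rises towards the south-east).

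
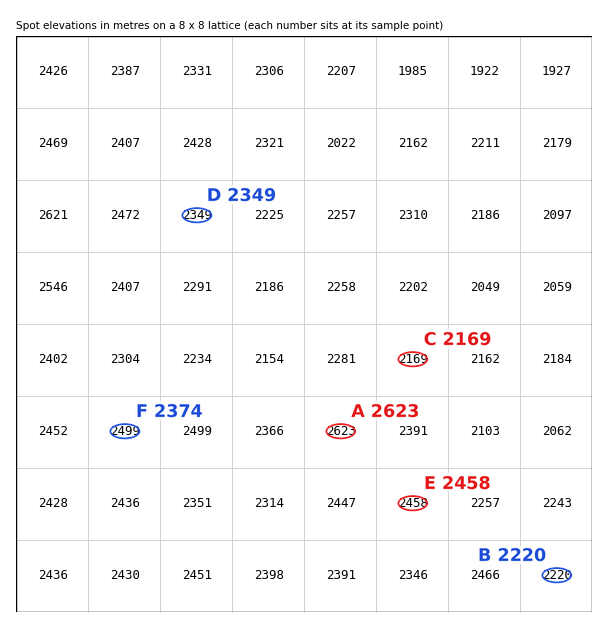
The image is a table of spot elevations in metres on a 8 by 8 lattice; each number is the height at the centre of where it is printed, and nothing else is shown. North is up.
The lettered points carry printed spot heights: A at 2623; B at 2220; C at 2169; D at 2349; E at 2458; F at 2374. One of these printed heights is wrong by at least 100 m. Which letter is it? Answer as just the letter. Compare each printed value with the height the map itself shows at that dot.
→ F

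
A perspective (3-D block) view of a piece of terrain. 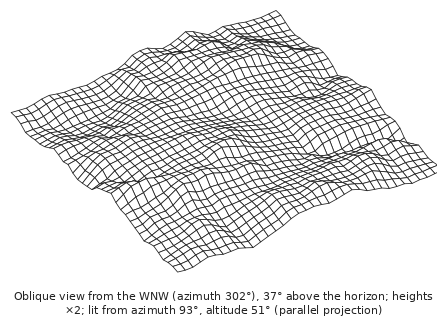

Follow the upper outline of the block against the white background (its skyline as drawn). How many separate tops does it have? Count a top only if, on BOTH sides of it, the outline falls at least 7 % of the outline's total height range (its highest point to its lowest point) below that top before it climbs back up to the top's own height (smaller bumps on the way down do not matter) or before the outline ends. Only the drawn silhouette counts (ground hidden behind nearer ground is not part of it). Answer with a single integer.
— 4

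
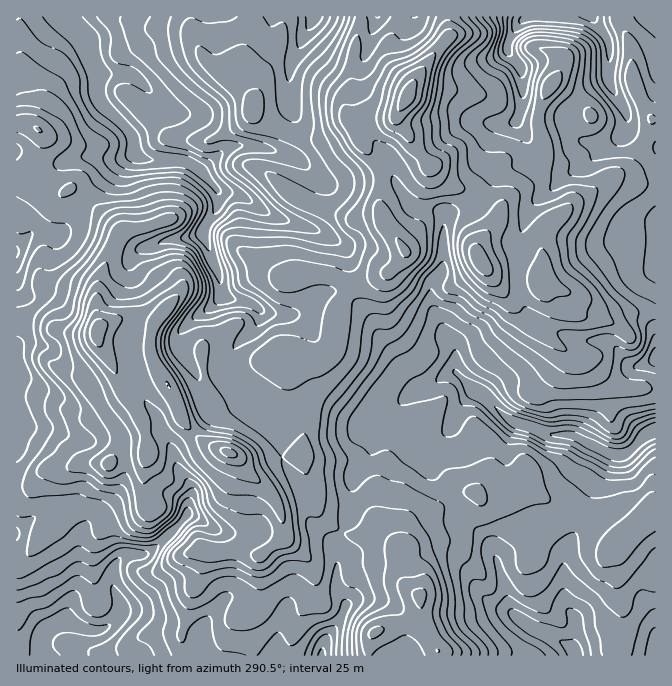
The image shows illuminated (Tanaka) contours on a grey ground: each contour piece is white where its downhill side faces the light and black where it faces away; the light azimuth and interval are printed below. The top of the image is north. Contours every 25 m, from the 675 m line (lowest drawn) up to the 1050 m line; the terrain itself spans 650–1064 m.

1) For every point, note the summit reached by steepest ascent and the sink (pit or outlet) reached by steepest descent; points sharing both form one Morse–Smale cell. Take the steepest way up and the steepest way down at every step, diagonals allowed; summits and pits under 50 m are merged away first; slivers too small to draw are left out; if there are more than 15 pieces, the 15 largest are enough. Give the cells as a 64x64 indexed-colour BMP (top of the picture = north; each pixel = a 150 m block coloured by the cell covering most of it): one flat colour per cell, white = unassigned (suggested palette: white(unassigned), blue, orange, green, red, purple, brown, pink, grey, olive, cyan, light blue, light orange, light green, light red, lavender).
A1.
<image width="64" height="64" href="data:image/bmp;base64,Qk12CAAAAAAAAHYAAAAoAAAAQAAAAEAAAAABAAQAAAAAAAAIAAATCwAAEwsAABAAAAAAAAAA////ALR3HwAOf/8ALKAsACgn1gC9Z5QAS1aMAMJ34wB/f38AIr28AM++FwDox64AeLv/AIrfmACWmP8A1bDFAMxERERERERERAAAAAC7u7//8AAAAJmZmZmZmZl3dwAAzMREREREREREAAAAALu7v//wAAAAmZmZmZmZd3d3AADMxERERERERERAAAAAu7u7//8AAAmZmZmZmXd3d3cAAMzMzMzMREREREAAAAALu7v/////CZmZmZmXd3d3d3AAzMzMzMxERERERAAAALu7u7////+ZmZmZmXd3d3d3cADMzMzMzEREREREQAC7u7u7v////5mZmZmXd3d3d3cAAMzMzETMRERERERERLu7u7v/////mZmZmZd3d3d3dwAAzMzMREREREREREREu7u7u/////mZmZmZl3d3d3d3AADMzMxERERERERERES7u7u7////mZmZmZl3d3d3d3cAAMzMzERERERERERERLu7u7v///+ZmZmZmXd3d3d3dwAAzMzMRERERERERERES7u7u////5mZmZmZd3d3d3d3AADMzMxEREREREREREREu7u7///+6ZmZmZd3d3d3d3cAAMzMzERERERERERERERLu7u+7u7pmZmZd3d3d3d3dzAATMzMREREREREREREREu7sA7u7u6ZmZd3d3d3d3dzMzBEREREREREREREREREu7sADu7u7umZd3d3d3d3MzMzMERERERERERERERERES7uwAA7u7u7ul3d3d3czMzMzMzRERERERERERERERES7u7AADu7u7u4zMzM3czMzMzMzOIRERERERERERERES7u7AAAO7u7u4zMzMzMzMzMzMzM4iERERERERERERES7u7sAAA7u7u7jMzMzMzMzMzMzMziIiIiIhERERERERGZruwAAAO7u7jMzMzMzMzMzMzMzOIiIiIiIiERERERmZmZmAAAADu7uMzMzMzMzMzMzVTM4iIiIiIiIREREZmZmZmYAAAAO7u4zMzMzMzMzM1VVUziIiIiIiIhEREZmZmZmZgAAAA7u4zMzMzMzM1VVVVVVWIiIiIiIhEREZmZmZmZmAAADM+4zMzMzMzVVVVVVVVVYiIiIiIiEREZmZmZmEWYAAzMzMzMzMzM1VVVVVVVVVViIiIiIiERERmZmZmERETMzMzMzMzMzM1VVVVVVVVVVWIiIiIiIRERGZmZmERERMzMzMzMzMzM1VVVVVVVVVVVYiIiIiIRERGZmZmEREREzMzMzMzMzM1VVVVVVVVVQAAiIiIiIhERGZmZmYREREzMzMzMzMzM1VVVVVVVVUAAACIiIiIhEREZmZmYRERETMzMzMzMzMzVVVVVVVVUAAAAIiIiIiERERmZmZmEREREREzMzMzMzNVVVVVVVAAAAAAiIiIiERERGZmZmYRERERETMzMzMzNVVVVVVVAAAAAACIiI3dREREZmZmZmYRERERMzMzMzM1VVVVVQAAAAAAAIjd3d1mREZmZmZmZhEREREzMzMzM1VVVVVQAAAAAAAA3d3d3WZmZmZmZmZmERERETMzMzMzVVVVVVAAACIiIiLd3d3dZmZmZmZmZmEREREREzMzMzNVVVVQAAACIiIiIt3d3d1mZmZmZmZhERERERETMzMzM1VVVVAAAAIiIiIi3d3d3WZmZmZmZhERERERERETMzMzVVVVAAAiIiIiIiLd3d3d1mZmZmZmERERERERERETMzM1VVAAIiIiIiIiIt3d3d3WZmZmZmYREREREREREREzMzVVAAAiIiIiIiIi3d3d3d1mZmZmYRERERERERERERMzNVUAACIiIiIiIiIN3d3d3WERFmZhERERERERERERMzM1VVAAIiIiIiIiIgAADd0AEREREREREREREREREREzMzVVUAACIiIiIiIiAAAAAAEREREREREREREREREREzMzNVVVAAIiIiIiIiIAAAAAERERERERERERERERERETMzMzVVAAAiIiIiIiIgAAAAERERERERERERERERERETMzMzMzAAAAIiIiIiIiAAAQEREREREREREREREREREREzMzMzIgAAACIiIiIiIAERERERERERERERERERERERETMzMyIiIAAAAiIiIiIhERERERERERERERERERERERETMzMyIiIgAAAAIiIiIiERERERERERERERERERERERERMzMyIiIiIiAiIiIiIiIRERERERERERERERERERERERMzMyIiIiIiIiIiIiIiIhEREREREREREREREREREREREzMzIiIiIiIiIiIiIiIiERERERERERERERERERqqqhEzMzIiIiIiIiIiIiIiIiIREREREREREREREREaqqqqoRMzIiIiIiIiIiIiIiIiIhEREREREREREREREaqqqqqhEREiIiIiIiIiIiIiIiIiERERERERERERERERqqqqqqERERIiIiIiIiIiIiIiIiIRERERERERERERERqqqqqqqhEREiIiIiIiIiIiIiIiIhERERERERERERERqqqqqqqqERERIiIiIiIiIiIiIiIiERERERERERERERGqqqqqqqoRERESIiIiIiIiIiIiIiIRERERERERERERERqqqqqqqhERERIiIiIiIiIiIiIiIhERERERERERERERGqqqqqqqERERESIiIiIiIiIiIiIiEREREREREREREREaqqqqqqoREREREiIiIiIiIiIiIiIRERERERERERERERqqqqqqqhERERESIiIiIiIiIiIiIhEREREREREREREREaqqqqqqERERERIiIiIiIiIiIiIi"/>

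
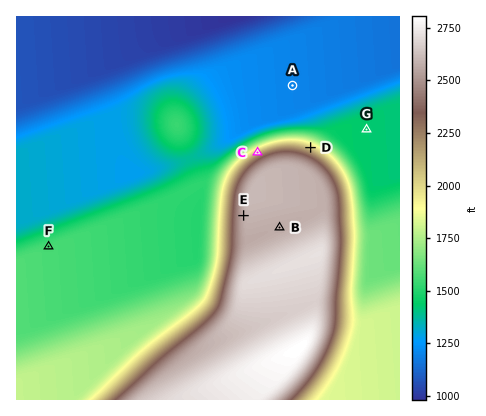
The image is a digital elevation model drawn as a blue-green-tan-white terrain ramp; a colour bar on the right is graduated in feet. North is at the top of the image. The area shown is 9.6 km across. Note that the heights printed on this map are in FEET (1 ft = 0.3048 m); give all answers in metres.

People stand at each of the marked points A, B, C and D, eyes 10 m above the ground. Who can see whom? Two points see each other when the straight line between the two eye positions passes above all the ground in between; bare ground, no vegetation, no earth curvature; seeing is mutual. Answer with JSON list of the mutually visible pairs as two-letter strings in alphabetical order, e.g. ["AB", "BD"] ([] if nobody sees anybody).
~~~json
["AC", "AD"]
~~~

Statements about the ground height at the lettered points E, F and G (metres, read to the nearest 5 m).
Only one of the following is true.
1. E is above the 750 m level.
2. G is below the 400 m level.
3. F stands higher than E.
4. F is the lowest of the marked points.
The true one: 1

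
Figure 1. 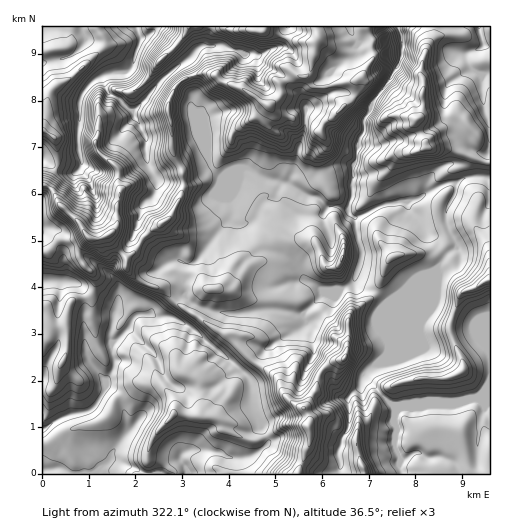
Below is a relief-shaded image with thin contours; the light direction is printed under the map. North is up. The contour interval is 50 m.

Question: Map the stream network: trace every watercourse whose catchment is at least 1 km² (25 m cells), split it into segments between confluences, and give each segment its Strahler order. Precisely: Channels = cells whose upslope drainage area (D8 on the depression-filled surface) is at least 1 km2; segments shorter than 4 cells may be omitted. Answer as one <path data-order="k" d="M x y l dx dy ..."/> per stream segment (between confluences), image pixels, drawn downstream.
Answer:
<path data-order="1" d="M408 457l-4 2-10-10 0-21-3-2 0-18-7-8 0-2"/><path data-order="1" d="M249 456l-7 2-9 0-1-1-5 0-7-5-19-1-1-1-12 0-4 2-4 4 0 5 4 3 1 4 0 5"/><path data-order="1" d="M342 437l6-8 0-5 1-1 0-17-1-1 0-7 3-4 9-8 0-4 3-8"/><path data-order="1" d="M127 433l-14 18-3 10-3 3-6 1-9 7-20 1-10-4-11 0-1 1-7 0 0 1"/><path data-order="1" d="M251 406l0-18-1-1 0-5-2-5-13-13-29-22-16-16-19-9-14 0-4-2-16 0-6 6-1 5-2 3"/><path data-order="2" d="M384 398l-7-7 0-2-12-12-2 0 0-3"/><path data-order="2" d="M104 392l-4 6-4 7-6 5-25 6-12 6-3 4-7 3"/><path data-order="2" d="M363 374l7-8 3 0 14-17 53-61"/><path data-order="1" d="M96 370l6 7 0 5 2 5 0 5"/><path data-order="1" d="M489 357l0 17-4 8 0 3-15 16-3 1-71 0-1-1-5 0-3-3-3 0"/><path data-order="2" d="M113 353l1 4 0 10-1 4-5 6 0 11-4 4"/><path data-order="1" d="M424 336l0-12 8-9 0-3 6-7 2-7 0-10"/><path data-order="2" d="M128 329l-11 10-1 0 0 3-3 5 0 6"/><path data-order="1" d="M299 329l6-5 0-3"/><path data-order="2" d="M305 321l-1-5 2-6"/><path data-order="1" d="M239 314l10-2 7-2 9 0 2-1 10 0 1 1 12 1 6 3 6 0 4-4"/><path data-order="2" d="M306 310l5-3 9-10 0-1 3 0 10-9"/><path data-order="1" d="M117 302l0 3-4 14 0 5-3 6 0 20 3 3"/><path data-order="2" d="M440 288l0-25 2-2"/><path data-order="2" d="M333 287l12 0 4-3 5-4 4-12 2-3 1-9 1-1 0-4-4-12-2-15-2-7"/><path data-order="1" d="M60 281l-17 0"/><path data-order="1" d="M303 276l6 6 4 1 4 4 16 0"/><path data-order="1" d="M433 268l9-7"/><path data-order="1" d="M179 261l6 2 7 0 2-1 10-9 11-18 15-16 2-3 0-11-2-3 9-10 2-9 2-2 0-9 3-2"/><path data-order="2" d="M442 261l2-2 1-4 11-8 0-6-4-4-6-13 0-14 8-14 2-4 0-8-3-2-7 1-18 9-6 5-5 2-7 0-3 4"/><path data-order="3" d="M354 217l-5-4 0-8"/><path data-order="3" d="M349 205l0-3 3-4 1-30 2-3 1-3 2-20 7-13 0-11 3-5 0-6 22-28 3-6 3-4 0-3 4-3 2-7 0-8 1-2-1-3 0-8-4-6 0-2-1 0"/><path data-order="2" d="M407 203l-23 1-12 6-7 4-3 0-3 3-5 0"/><path data-order="1" d="M152 197l4-5 1-14-5-6-4-9-2-13-1-1 1-10-5-11-2-5-3-3-1-5-7-7"/><path data-order="2" d="M290 184l19 12 3 0 7 2 8 8 13 0 1 1 6 0 2-2"/><path data-order="2" d="M246 170l5 0 7 5 3 0 6 3 10 1 4 3 3 0 6 2"/><path data-order="1" d="M80 169l1-2 0-10-2-6 0-8-1-1 1-20 1-1 0-22 3-7 5-6 8-8 7-2"/><path data-order="1" d="M209 125l0 3 2 1 0 33 1 1 0 5 7 7 6-5 21 0"/><path data-order="1" d="M305 109l0 18-1 1 0 5-1 1-1 7-3 3-4 26-6 9 0 4 1 1"/><path data-order="2" d="M128 108l-12-11-6-3-3-3-4-10 0-5"/><path data-order="1" d="M484 105l0-6-2-1 0-18-11-13-3-3 0-4-1-1 0-6 3-2 8-1 6-5-5-18"/><path data-order="2" d="M103 76l6-3 18 0 4-4 3-5 2-13 5-10 0-4-3-3-1-7"/><path data-order="1" d="M256 55l-8 0-7-5-9 0-10-5-22 1-14 14-23 18-17 20-10 10-8 0"/><path data-order="1" d="M356 42l0-3-5-8 0-4"/>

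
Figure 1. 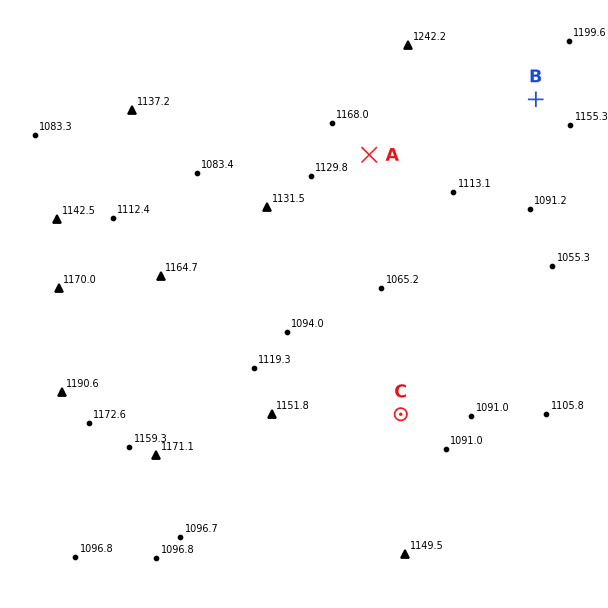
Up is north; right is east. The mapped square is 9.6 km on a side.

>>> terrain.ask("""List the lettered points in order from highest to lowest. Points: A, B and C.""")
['B', 'A', 'C']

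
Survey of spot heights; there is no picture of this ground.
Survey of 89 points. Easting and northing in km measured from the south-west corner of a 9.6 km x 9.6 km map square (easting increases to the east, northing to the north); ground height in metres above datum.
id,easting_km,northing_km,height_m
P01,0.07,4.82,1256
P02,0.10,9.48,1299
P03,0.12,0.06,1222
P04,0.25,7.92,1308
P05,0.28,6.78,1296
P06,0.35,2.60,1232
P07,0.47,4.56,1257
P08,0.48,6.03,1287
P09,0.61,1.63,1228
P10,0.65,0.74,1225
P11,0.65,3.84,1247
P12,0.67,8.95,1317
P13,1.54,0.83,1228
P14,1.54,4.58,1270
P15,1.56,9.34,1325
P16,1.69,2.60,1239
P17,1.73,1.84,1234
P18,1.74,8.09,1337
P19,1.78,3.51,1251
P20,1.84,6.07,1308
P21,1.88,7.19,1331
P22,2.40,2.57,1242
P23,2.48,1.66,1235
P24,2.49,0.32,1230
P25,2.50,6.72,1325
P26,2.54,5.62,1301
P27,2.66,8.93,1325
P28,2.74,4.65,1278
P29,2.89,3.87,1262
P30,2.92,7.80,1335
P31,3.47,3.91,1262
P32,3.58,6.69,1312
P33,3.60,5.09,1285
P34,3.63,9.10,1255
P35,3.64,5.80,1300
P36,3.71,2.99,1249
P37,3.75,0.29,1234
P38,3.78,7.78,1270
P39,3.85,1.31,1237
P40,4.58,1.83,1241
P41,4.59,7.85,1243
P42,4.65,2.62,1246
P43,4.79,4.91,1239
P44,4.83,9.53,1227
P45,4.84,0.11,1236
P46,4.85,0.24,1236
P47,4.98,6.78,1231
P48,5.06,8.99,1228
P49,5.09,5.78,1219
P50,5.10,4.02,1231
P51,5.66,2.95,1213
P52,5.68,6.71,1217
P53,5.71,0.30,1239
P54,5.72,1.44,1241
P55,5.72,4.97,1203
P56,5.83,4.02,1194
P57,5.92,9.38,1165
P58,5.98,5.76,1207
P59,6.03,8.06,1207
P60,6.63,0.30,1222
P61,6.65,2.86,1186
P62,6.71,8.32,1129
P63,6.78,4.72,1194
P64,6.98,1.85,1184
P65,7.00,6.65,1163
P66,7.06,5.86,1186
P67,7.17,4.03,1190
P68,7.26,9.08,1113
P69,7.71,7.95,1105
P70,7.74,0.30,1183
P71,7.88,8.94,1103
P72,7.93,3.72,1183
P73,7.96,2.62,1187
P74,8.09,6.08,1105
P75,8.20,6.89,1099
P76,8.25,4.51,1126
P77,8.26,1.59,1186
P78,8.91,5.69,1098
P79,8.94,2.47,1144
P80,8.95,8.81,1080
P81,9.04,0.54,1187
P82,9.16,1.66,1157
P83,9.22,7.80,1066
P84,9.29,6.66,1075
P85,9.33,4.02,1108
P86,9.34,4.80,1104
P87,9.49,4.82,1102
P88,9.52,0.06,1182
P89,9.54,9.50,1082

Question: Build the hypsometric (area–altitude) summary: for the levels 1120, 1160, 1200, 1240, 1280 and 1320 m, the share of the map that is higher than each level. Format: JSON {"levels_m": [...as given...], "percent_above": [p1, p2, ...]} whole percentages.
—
{"levels_m": [1120, 1160, 1200, 1240, 1280, 1320], "percent_above": [86, 81, 64, 38, 18, 7]}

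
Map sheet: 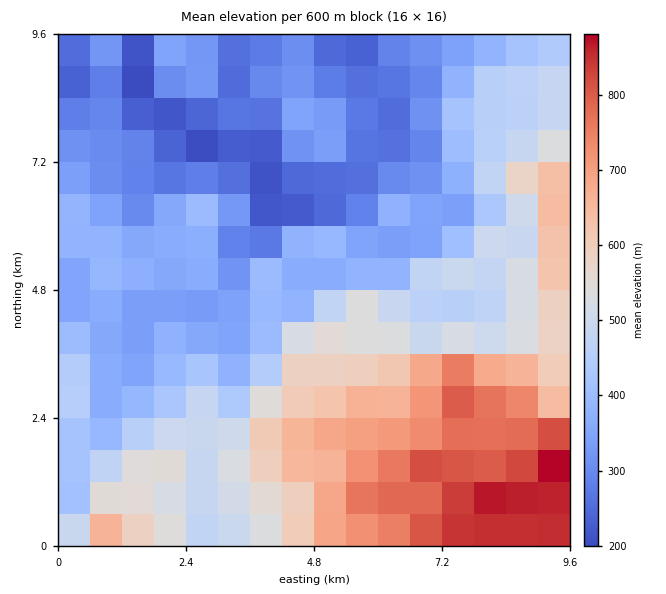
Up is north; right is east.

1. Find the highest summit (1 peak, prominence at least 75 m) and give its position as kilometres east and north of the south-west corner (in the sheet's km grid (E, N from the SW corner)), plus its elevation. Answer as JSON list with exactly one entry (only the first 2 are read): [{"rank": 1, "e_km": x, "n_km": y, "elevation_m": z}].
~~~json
[{"rank": 1, "e_km": 9.04, "n_km": 1.31, "elevation_m": 894}]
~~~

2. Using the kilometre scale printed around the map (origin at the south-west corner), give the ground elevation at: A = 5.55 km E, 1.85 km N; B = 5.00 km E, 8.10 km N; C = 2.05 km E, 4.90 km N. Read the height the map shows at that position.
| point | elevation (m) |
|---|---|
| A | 695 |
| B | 345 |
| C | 350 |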